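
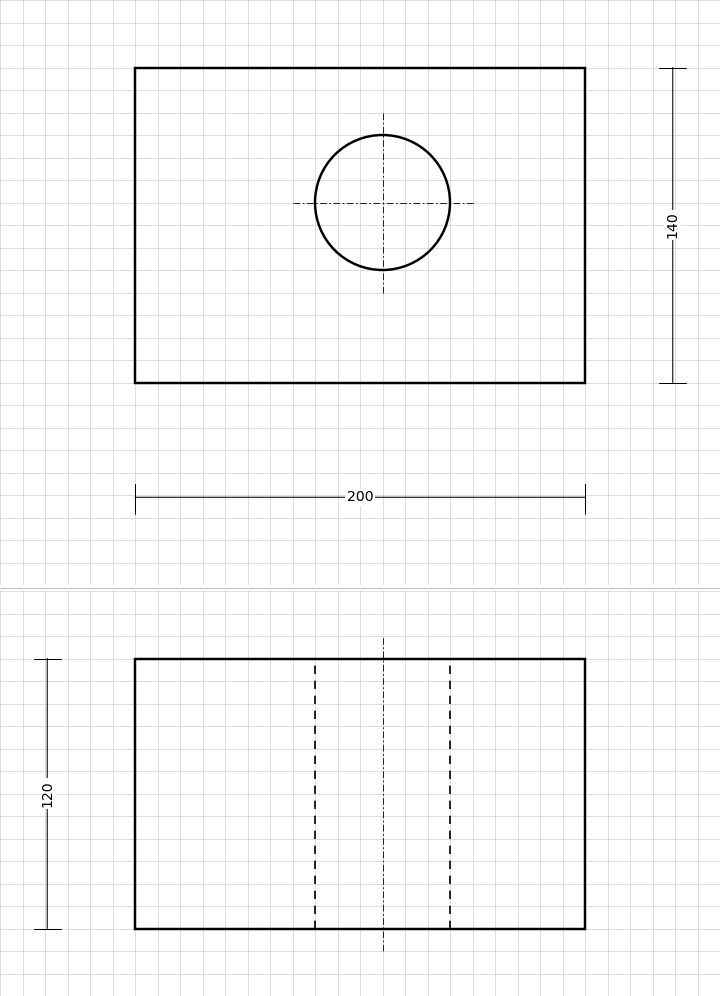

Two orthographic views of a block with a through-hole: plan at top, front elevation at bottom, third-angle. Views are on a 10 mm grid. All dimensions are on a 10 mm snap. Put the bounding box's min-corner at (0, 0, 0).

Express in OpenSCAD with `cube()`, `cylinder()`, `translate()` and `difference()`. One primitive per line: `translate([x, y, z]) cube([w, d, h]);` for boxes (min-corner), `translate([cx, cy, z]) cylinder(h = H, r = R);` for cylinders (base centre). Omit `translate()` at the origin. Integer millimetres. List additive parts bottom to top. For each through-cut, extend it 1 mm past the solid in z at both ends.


difference() {
  cube([200, 140, 120]);
  translate([110, 80, -1]) cylinder(h = 122, r = 30);
}


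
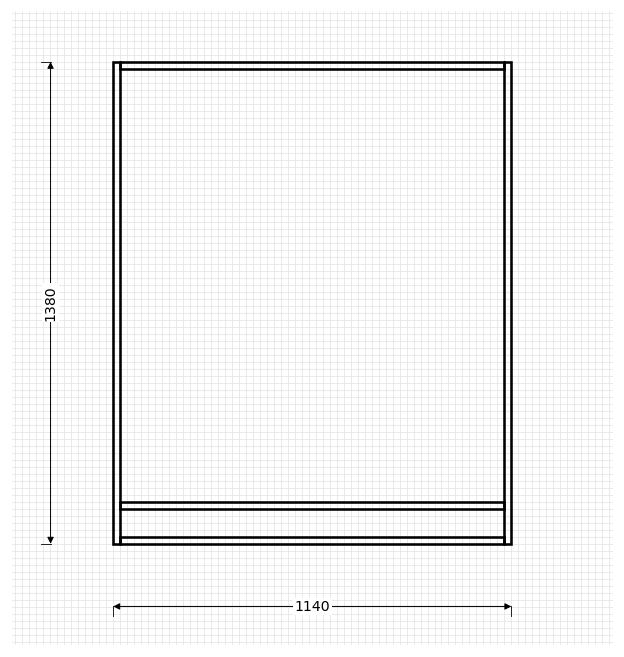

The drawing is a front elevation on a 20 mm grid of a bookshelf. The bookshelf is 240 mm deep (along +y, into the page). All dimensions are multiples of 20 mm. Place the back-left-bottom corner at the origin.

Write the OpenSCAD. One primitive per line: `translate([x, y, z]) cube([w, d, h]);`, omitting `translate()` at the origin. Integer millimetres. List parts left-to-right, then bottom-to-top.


cube([20, 240, 1380]);
translate([20, 0, 0]) cube([1100, 240, 20]);
translate([20, 0, 100]) cube([1100, 240, 20]);
translate([20, 0, 1360]) cube([1100, 240, 20]);
translate([1120, 0, 0]) cube([20, 240, 1380]);


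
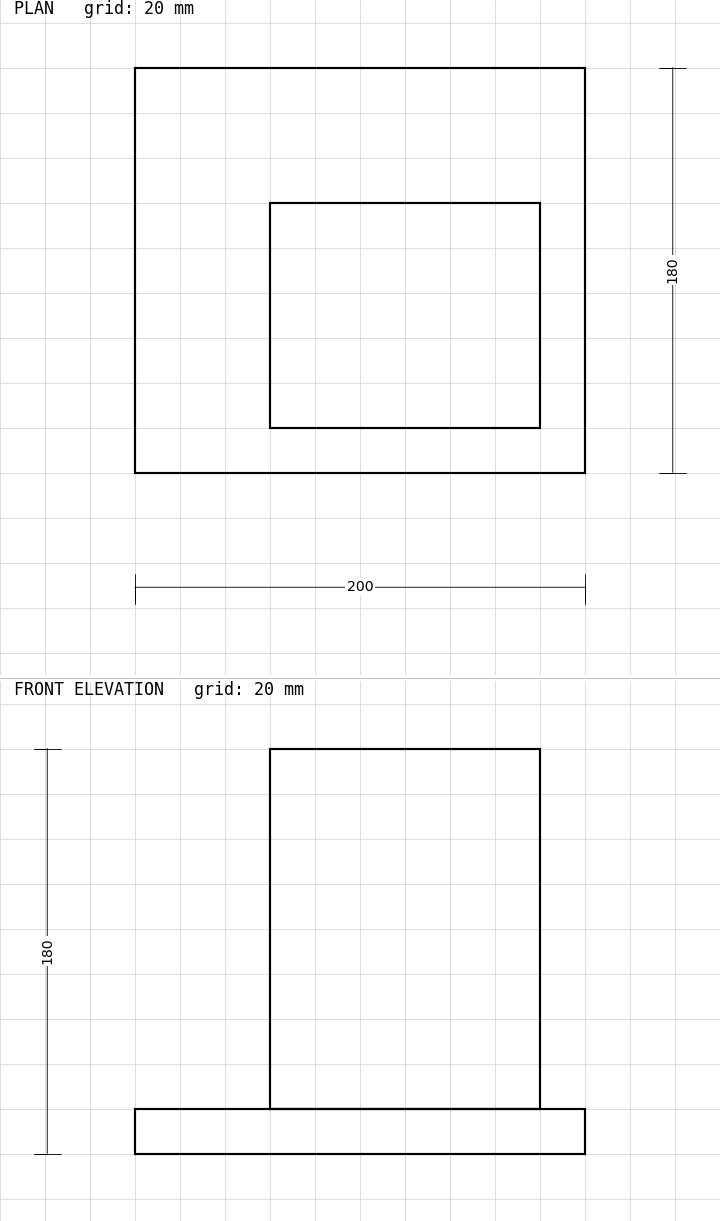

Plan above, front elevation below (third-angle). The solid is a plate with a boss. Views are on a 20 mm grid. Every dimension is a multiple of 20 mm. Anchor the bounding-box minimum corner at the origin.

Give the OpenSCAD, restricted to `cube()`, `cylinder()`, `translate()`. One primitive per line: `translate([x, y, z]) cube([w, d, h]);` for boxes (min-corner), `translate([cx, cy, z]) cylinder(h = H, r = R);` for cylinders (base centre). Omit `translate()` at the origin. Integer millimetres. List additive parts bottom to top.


cube([200, 180, 20]);
translate([60, 20, 20]) cube([120, 100, 160]);


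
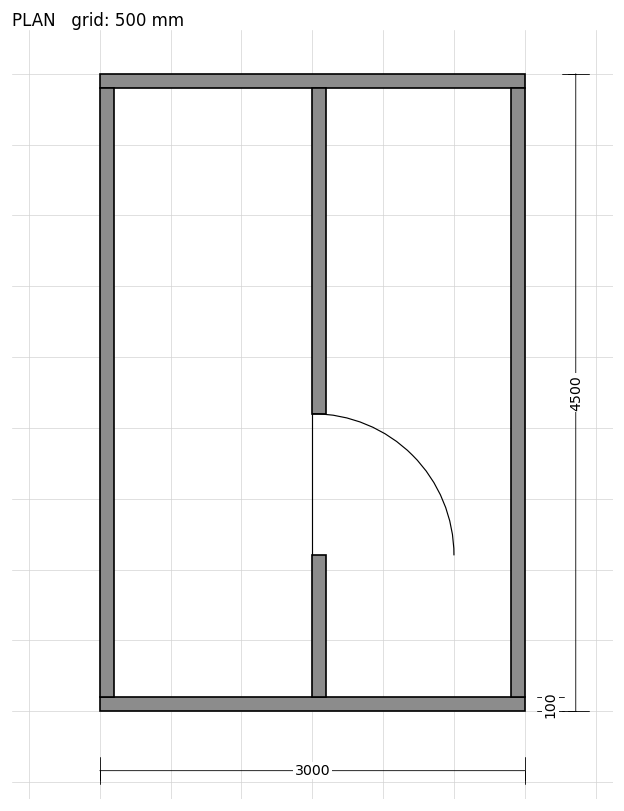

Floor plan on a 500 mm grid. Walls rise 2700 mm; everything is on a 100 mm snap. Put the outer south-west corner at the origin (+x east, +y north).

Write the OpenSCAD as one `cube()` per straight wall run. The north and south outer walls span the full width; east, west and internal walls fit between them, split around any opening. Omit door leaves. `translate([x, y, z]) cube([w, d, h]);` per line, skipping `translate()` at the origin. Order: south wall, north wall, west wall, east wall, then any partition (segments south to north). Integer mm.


cube([3000, 100, 2700]);
translate([0, 4400, 0]) cube([3000, 100, 2700]);
translate([0, 100, 0]) cube([100, 4300, 2700]);
translate([2900, 100, 0]) cube([100, 4300, 2700]);
translate([1500, 100, 0]) cube([100, 1000, 2700]);
translate([1500, 2100, 0]) cube([100, 2300, 2700]);


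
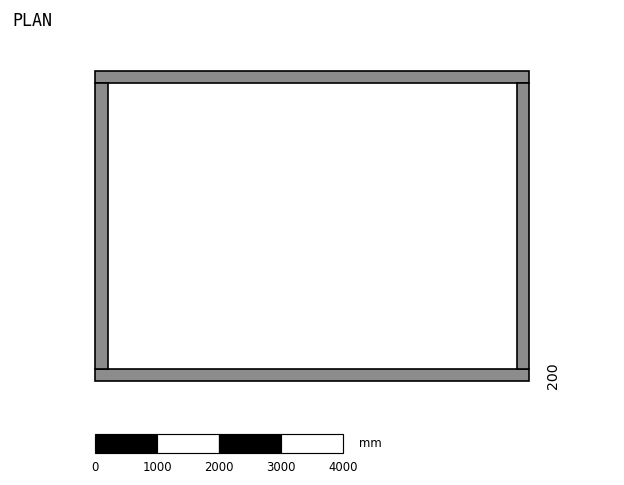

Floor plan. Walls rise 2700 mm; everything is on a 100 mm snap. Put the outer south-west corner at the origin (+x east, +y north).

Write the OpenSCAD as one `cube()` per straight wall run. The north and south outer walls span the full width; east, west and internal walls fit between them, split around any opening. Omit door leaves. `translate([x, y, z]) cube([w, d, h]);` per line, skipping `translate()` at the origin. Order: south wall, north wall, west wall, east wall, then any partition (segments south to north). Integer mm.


cube([7000, 200, 2700]);
translate([0, 4800, 0]) cube([7000, 200, 2700]);
translate([0, 200, 0]) cube([200, 4600, 2700]);
translate([6800, 200, 0]) cube([200, 4600, 2700]);


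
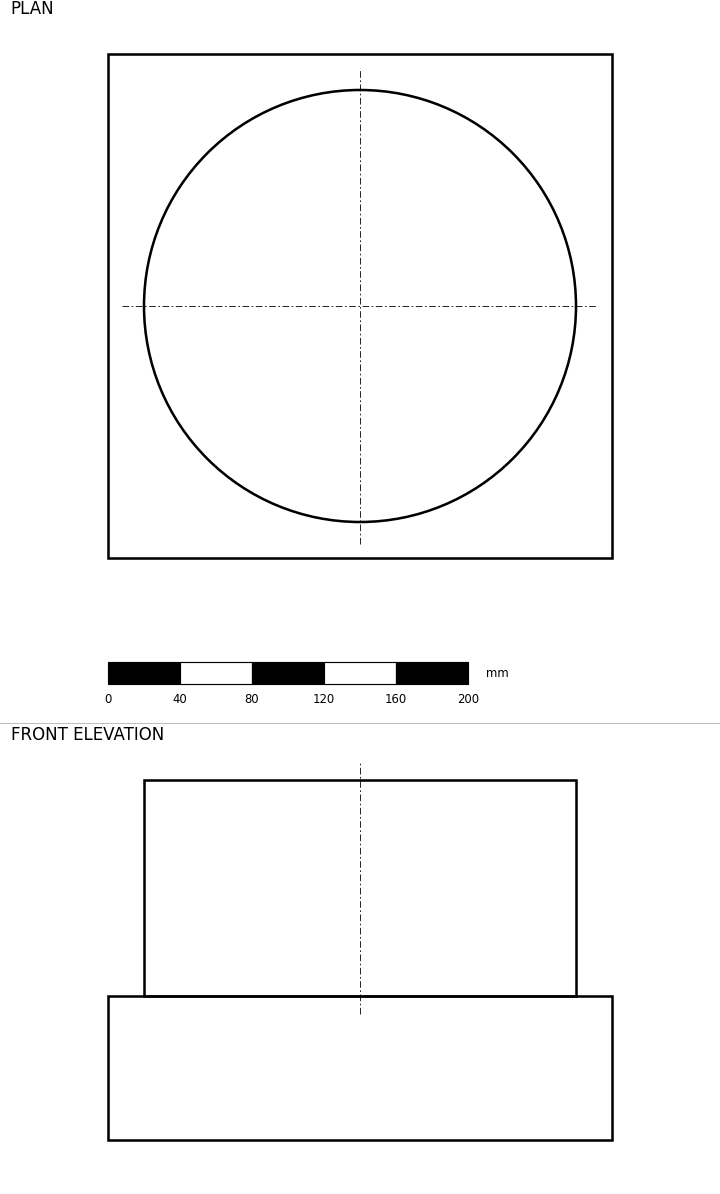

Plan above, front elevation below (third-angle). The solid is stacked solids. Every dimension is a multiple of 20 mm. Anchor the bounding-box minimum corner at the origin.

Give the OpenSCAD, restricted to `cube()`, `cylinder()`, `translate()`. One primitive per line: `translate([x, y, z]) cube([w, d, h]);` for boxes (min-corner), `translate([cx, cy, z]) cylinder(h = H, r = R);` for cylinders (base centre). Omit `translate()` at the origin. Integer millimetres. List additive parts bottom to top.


cube([280, 280, 80]);
translate([140, 140, 80]) cylinder(h = 120, r = 120);


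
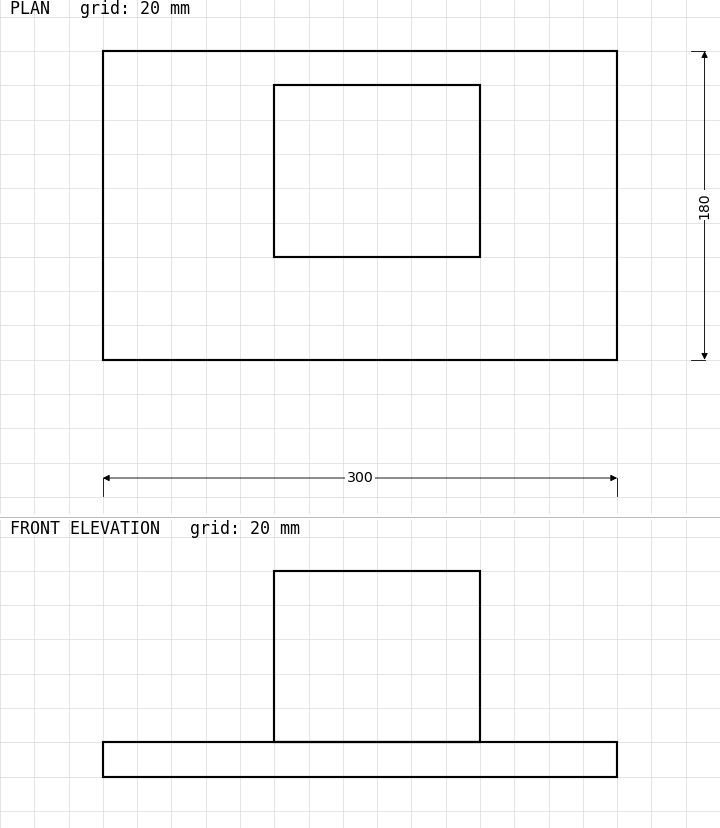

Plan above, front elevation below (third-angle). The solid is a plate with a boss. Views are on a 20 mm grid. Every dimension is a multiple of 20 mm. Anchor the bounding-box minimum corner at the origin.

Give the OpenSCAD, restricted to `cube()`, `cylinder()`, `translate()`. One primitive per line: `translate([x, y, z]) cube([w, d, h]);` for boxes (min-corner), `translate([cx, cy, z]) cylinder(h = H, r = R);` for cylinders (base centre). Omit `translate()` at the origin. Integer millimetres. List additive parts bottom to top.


cube([300, 180, 20]);
translate([100, 60, 20]) cube([120, 100, 100]);


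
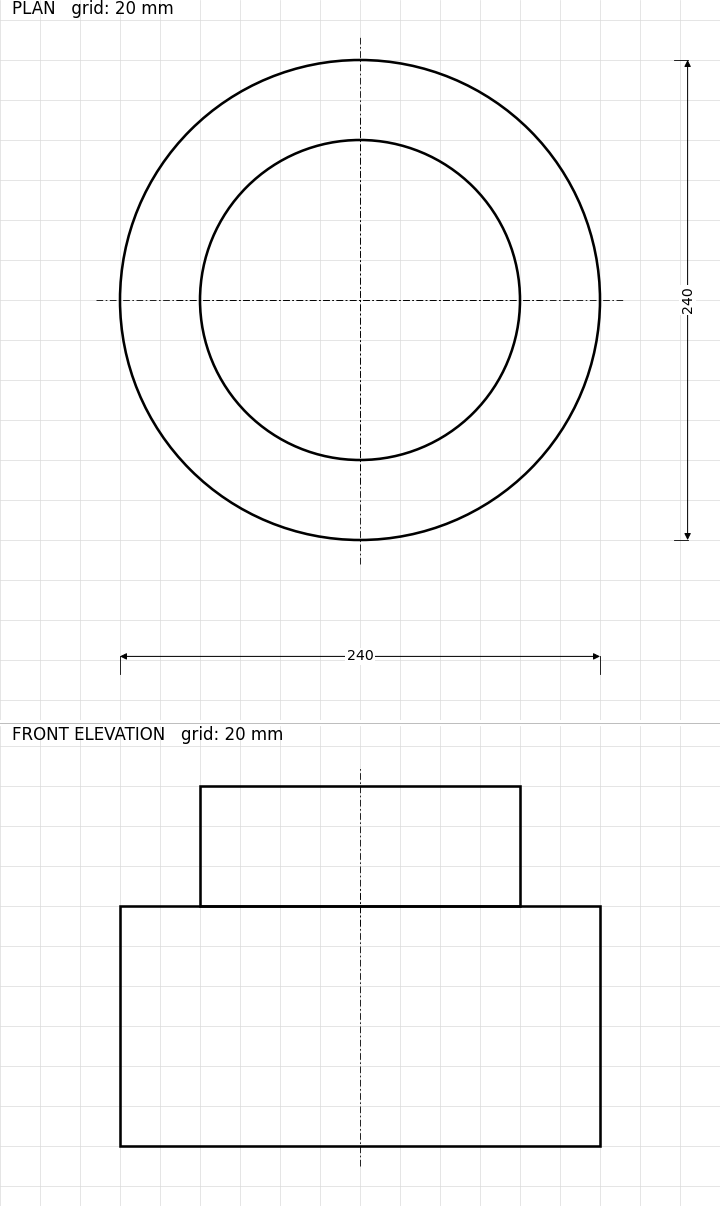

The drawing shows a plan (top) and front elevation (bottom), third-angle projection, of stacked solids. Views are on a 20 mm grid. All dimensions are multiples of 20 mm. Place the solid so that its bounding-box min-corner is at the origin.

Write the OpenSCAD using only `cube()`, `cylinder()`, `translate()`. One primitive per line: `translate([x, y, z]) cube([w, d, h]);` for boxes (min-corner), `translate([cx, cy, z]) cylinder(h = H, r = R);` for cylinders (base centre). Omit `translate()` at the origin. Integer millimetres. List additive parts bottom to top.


translate([120, 120, 0]) cylinder(h = 120, r = 120);
translate([120, 120, 120]) cylinder(h = 60, r = 80);


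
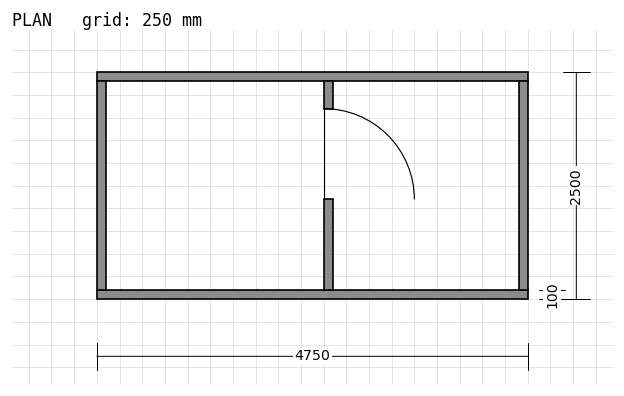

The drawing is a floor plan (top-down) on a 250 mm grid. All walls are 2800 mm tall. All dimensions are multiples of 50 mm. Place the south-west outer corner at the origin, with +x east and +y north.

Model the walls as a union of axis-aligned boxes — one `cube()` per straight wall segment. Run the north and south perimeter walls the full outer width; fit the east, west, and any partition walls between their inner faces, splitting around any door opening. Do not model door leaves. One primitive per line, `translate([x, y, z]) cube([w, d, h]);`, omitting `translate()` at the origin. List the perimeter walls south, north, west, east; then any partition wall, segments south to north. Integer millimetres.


cube([4750, 100, 2800]);
translate([0, 2400, 0]) cube([4750, 100, 2800]);
translate([0, 100, 0]) cube([100, 2300, 2800]);
translate([4650, 100, 0]) cube([100, 2300, 2800]);
translate([2500, 100, 0]) cube([100, 1000, 2800]);
translate([2500, 2100, 0]) cube([100, 300, 2800]);


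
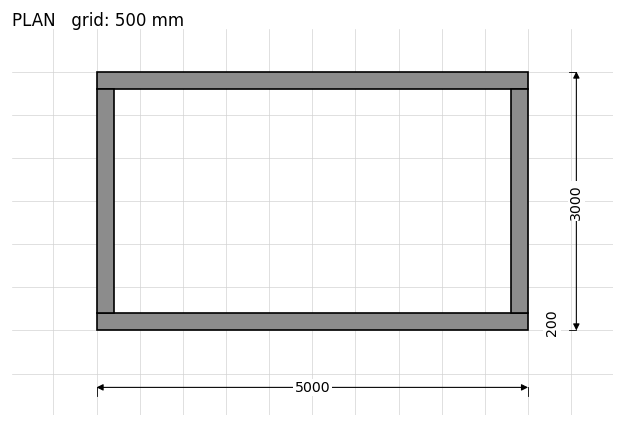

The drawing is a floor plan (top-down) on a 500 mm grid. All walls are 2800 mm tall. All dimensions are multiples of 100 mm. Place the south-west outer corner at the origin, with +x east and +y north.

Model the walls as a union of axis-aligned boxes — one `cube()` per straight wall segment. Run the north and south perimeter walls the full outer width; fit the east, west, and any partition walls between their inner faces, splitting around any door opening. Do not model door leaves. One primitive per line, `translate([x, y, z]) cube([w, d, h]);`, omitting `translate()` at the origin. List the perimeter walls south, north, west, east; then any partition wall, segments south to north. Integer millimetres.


cube([5000, 200, 2800]);
translate([0, 2800, 0]) cube([5000, 200, 2800]);
translate([0, 200, 0]) cube([200, 2600, 2800]);
translate([4800, 200, 0]) cube([200, 2600, 2800]);


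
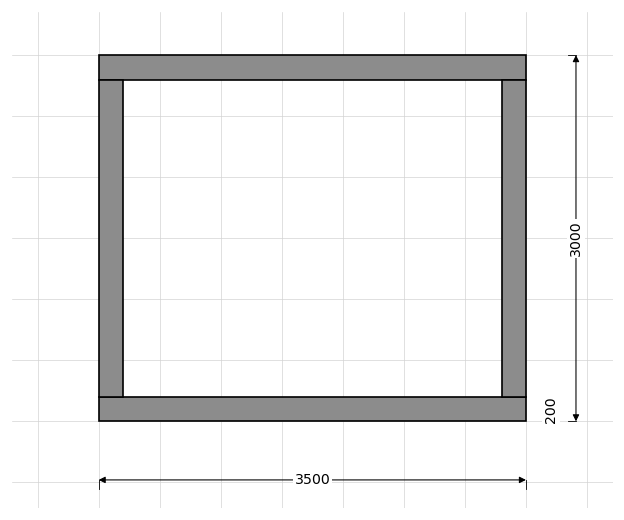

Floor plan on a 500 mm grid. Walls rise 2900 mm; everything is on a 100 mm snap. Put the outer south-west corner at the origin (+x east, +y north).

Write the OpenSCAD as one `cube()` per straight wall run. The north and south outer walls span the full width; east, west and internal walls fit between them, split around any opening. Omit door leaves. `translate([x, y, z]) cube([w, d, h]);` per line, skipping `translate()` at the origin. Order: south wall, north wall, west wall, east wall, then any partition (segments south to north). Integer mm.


cube([3500, 200, 2900]);
translate([0, 2800, 0]) cube([3500, 200, 2900]);
translate([0, 200, 0]) cube([200, 2600, 2900]);
translate([3300, 200, 0]) cube([200, 2600, 2900]);


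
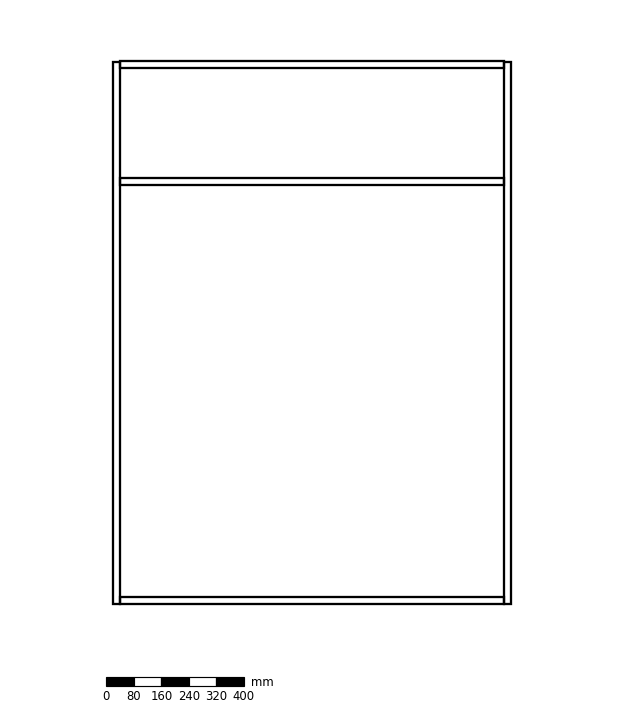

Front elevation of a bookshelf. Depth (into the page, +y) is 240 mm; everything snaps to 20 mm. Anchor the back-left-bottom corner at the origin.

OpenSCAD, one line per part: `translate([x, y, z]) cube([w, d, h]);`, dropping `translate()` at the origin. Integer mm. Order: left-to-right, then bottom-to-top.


cube([20, 240, 1580]);
translate([20, 0, 0]) cube([1120, 240, 20]);
translate([20, 0, 1220]) cube([1120, 240, 20]);
translate([20, 0, 1560]) cube([1120, 240, 20]);
translate([1140, 0, 0]) cube([20, 240, 1580]);


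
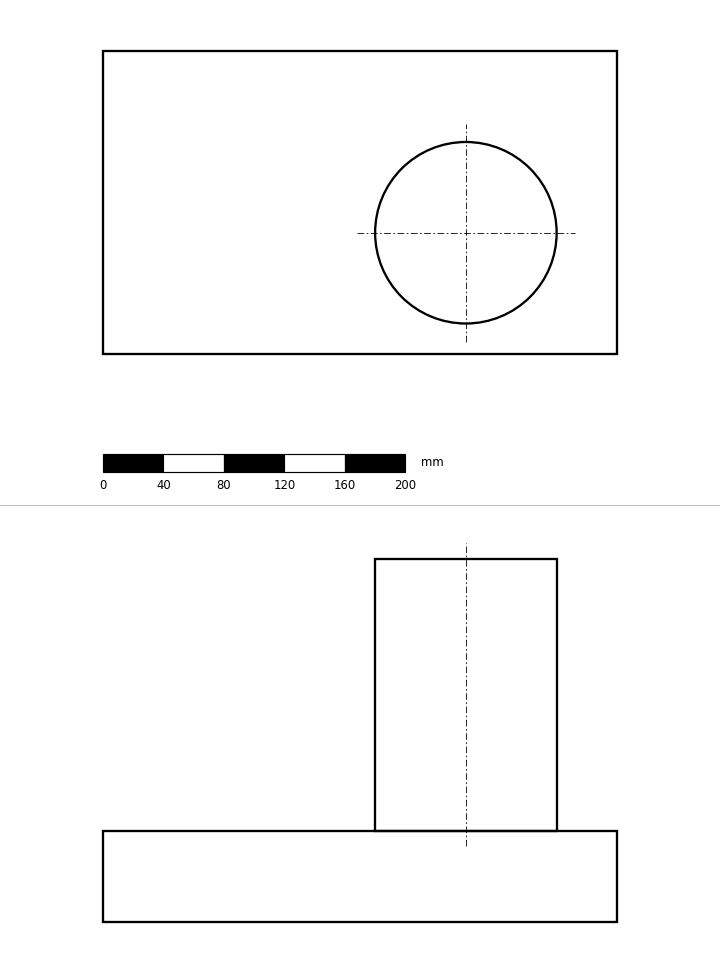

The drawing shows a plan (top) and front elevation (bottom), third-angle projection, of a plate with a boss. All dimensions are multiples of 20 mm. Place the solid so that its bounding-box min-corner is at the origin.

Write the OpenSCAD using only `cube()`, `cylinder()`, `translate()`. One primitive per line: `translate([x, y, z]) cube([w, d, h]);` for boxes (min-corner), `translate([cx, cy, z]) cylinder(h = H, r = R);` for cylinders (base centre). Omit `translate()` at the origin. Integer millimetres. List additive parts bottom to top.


cube([340, 200, 60]);
translate([240, 80, 60]) cylinder(h = 180, r = 60);


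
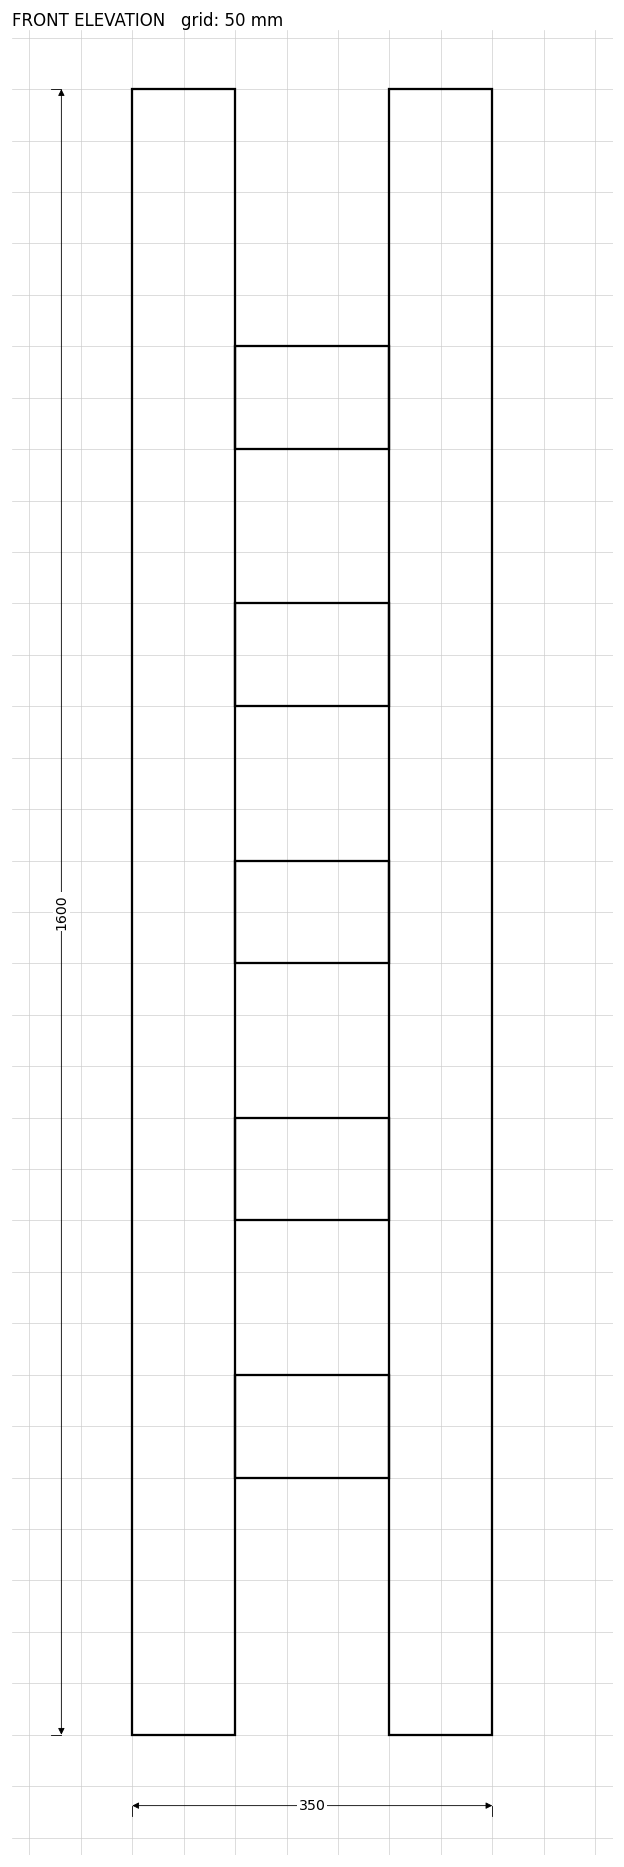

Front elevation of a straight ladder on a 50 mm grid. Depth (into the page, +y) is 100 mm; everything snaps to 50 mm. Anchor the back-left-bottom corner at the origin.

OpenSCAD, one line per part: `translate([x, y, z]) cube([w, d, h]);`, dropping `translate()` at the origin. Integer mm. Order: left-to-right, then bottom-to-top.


cube([100, 100, 1600]);
translate([100, 0, 250]) cube([150, 100, 100]);
translate([100, 0, 500]) cube([150, 100, 100]);
translate([100, 0, 750]) cube([150, 100, 100]);
translate([100, 0, 1000]) cube([150, 100, 100]);
translate([100, 0, 1250]) cube([150, 100, 100]);
translate([250, 0, 0]) cube([100, 100, 1600]);


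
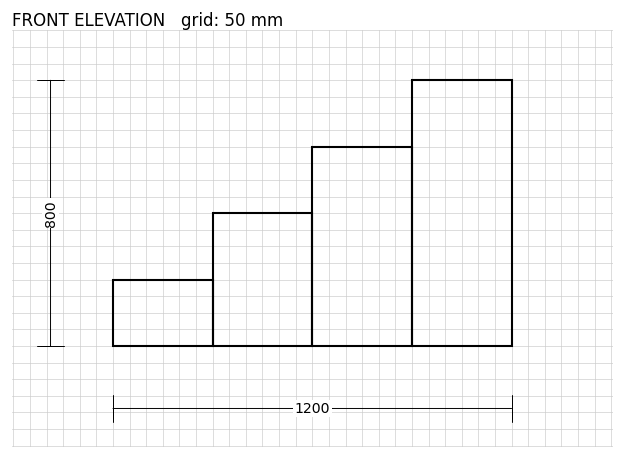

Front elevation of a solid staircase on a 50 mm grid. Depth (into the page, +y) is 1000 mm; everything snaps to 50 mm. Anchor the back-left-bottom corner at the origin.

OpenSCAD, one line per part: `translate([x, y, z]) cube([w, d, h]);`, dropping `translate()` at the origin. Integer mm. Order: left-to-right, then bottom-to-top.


cube([300, 1000, 200]);
translate([300, 0, 0]) cube([300, 1000, 400]);
translate([600, 0, 0]) cube([300, 1000, 600]);
translate([900, 0, 0]) cube([300, 1000, 800]);


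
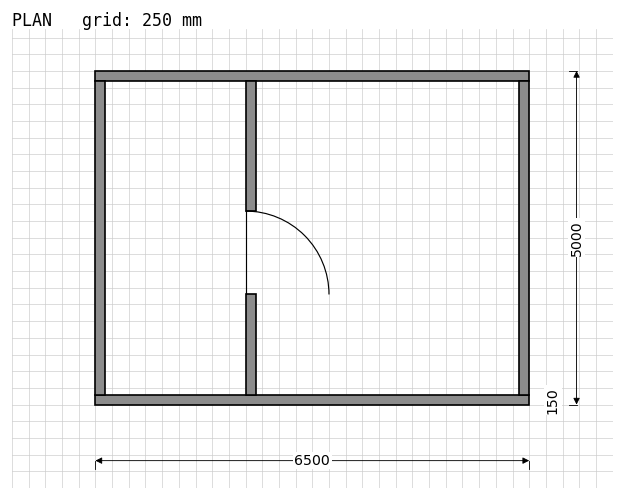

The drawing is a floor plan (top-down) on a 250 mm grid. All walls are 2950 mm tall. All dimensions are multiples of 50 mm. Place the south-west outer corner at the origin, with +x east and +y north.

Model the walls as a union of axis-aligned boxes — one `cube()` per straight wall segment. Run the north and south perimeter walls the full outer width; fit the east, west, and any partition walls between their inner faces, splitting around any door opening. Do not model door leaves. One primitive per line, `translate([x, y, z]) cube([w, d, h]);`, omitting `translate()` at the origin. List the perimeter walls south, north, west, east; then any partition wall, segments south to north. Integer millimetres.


cube([6500, 150, 2950]);
translate([0, 4850, 0]) cube([6500, 150, 2950]);
translate([0, 150, 0]) cube([150, 4700, 2950]);
translate([6350, 150, 0]) cube([150, 4700, 2950]);
translate([2250, 150, 0]) cube([150, 1500, 2950]);
translate([2250, 2900, 0]) cube([150, 1950, 2950]);


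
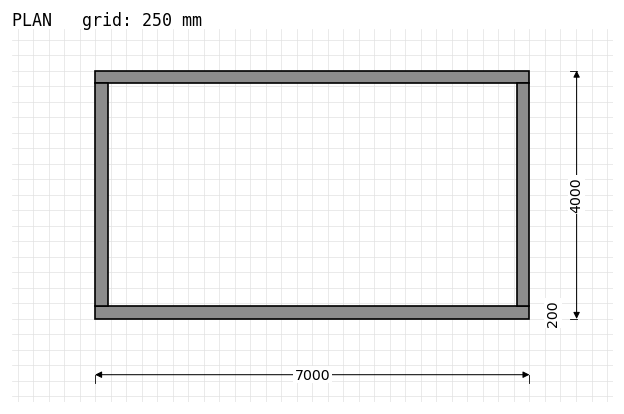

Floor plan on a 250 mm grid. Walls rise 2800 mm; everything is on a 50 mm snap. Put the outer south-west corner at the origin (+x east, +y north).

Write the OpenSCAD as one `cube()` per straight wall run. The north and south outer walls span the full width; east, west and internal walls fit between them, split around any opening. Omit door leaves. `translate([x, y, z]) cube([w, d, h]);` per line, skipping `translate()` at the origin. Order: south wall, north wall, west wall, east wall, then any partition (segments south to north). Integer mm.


cube([7000, 200, 2800]);
translate([0, 3800, 0]) cube([7000, 200, 2800]);
translate([0, 200, 0]) cube([200, 3600, 2800]);
translate([6800, 200, 0]) cube([200, 3600, 2800]);


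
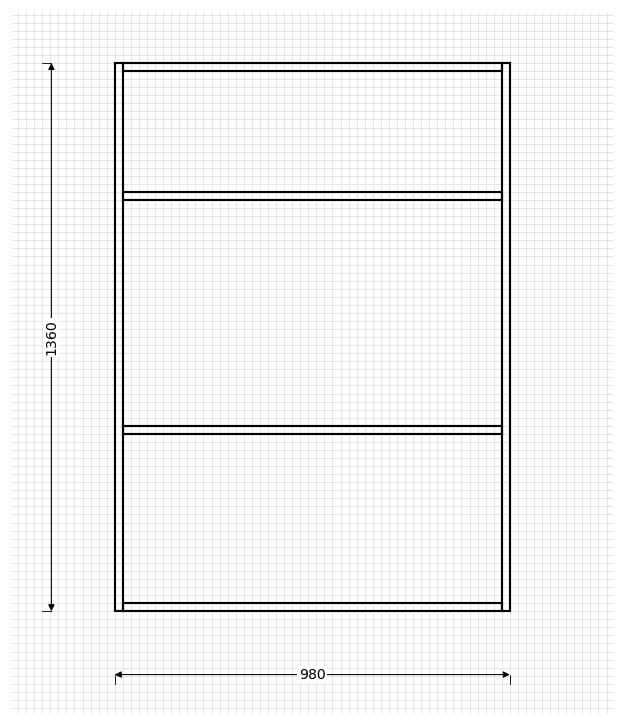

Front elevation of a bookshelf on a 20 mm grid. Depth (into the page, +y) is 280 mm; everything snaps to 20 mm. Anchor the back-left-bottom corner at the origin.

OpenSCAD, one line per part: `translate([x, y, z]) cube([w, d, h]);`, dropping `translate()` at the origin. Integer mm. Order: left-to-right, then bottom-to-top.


cube([20, 280, 1360]);
translate([20, 0, 0]) cube([940, 280, 20]);
translate([20, 0, 440]) cube([940, 280, 20]);
translate([20, 0, 1020]) cube([940, 280, 20]);
translate([20, 0, 1340]) cube([940, 280, 20]);
translate([960, 0, 0]) cube([20, 280, 1360]);


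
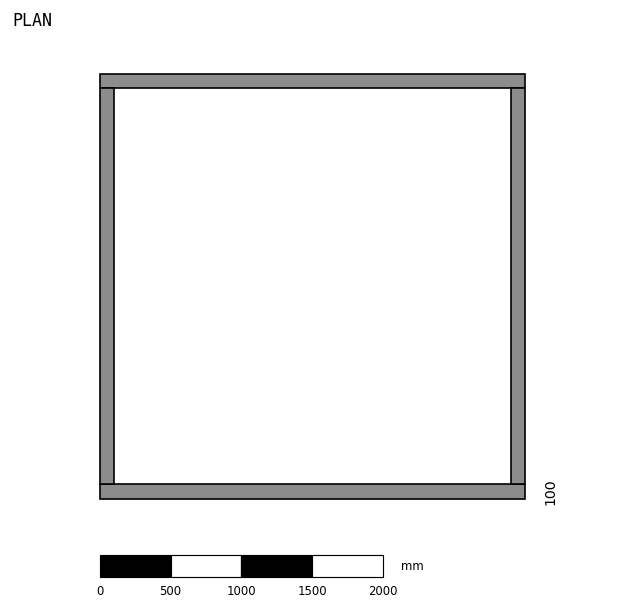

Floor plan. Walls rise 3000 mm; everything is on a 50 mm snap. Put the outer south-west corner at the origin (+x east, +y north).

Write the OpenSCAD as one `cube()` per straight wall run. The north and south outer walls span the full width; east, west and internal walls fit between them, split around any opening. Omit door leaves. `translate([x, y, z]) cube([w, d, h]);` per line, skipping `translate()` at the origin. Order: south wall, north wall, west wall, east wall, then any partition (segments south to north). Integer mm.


cube([3000, 100, 3000]);
translate([0, 2900, 0]) cube([3000, 100, 3000]);
translate([0, 100, 0]) cube([100, 2800, 3000]);
translate([2900, 100, 0]) cube([100, 2800, 3000]);


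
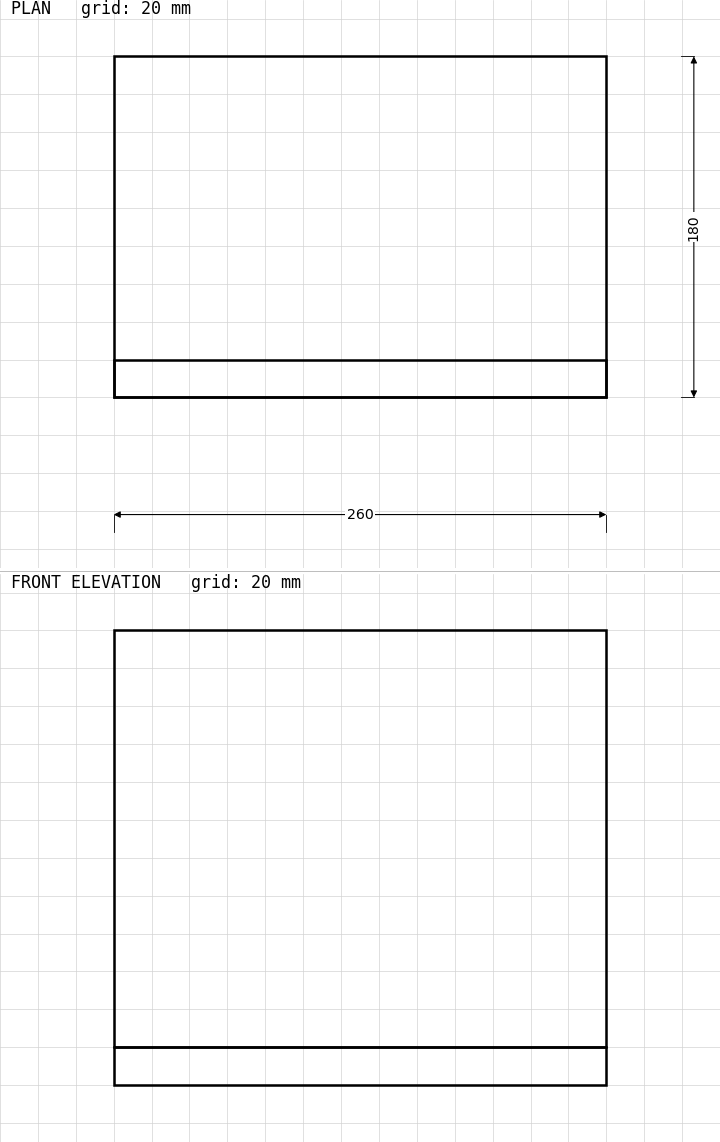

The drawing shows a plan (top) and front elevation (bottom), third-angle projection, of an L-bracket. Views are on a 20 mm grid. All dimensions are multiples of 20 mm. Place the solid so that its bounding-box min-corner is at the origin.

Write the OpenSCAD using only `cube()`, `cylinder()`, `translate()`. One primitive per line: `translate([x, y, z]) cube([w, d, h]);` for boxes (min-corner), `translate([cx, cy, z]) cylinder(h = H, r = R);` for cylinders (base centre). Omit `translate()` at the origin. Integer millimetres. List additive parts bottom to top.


cube([260, 180, 20]);
translate([0, 0, 20]) cube([260, 20, 220]);


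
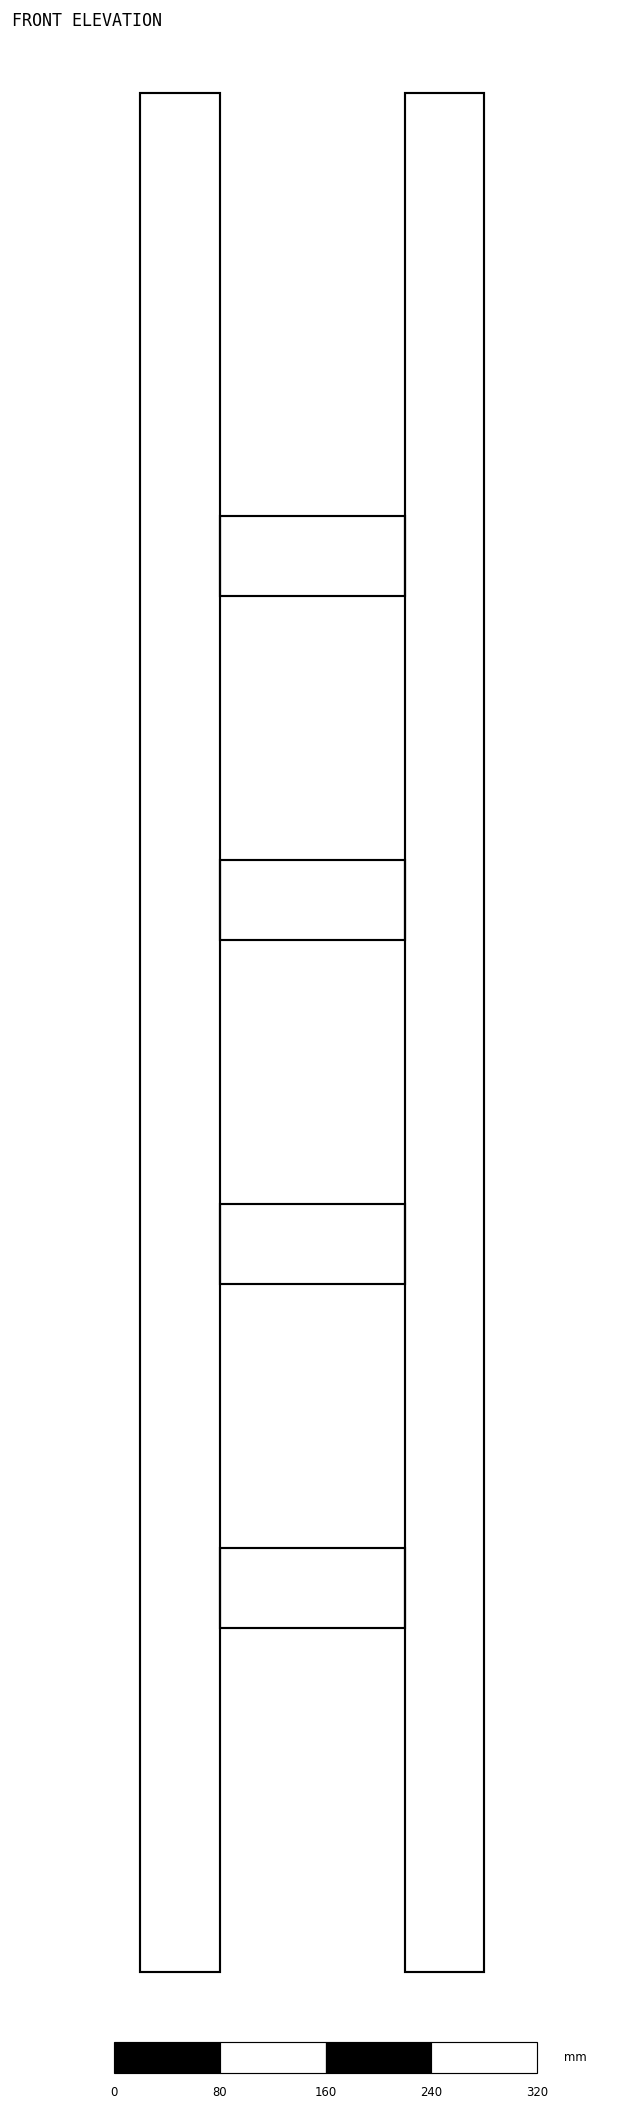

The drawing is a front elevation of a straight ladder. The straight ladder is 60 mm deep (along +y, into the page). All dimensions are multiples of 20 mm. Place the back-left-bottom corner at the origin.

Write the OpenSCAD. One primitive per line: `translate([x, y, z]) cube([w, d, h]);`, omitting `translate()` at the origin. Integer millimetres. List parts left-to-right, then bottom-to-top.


cube([60, 60, 1420]);
translate([60, 0, 260]) cube([140, 60, 60]);
translate([60, 0, 520]) cube([140, 60, 60]);
translate([60, 0, 780]) cube([140, 60, 60]);
translate([60, 0, 1040]) cube([140, 60, 60]);
translate([200, 0, 0]) cube([60, 60, 1420]);


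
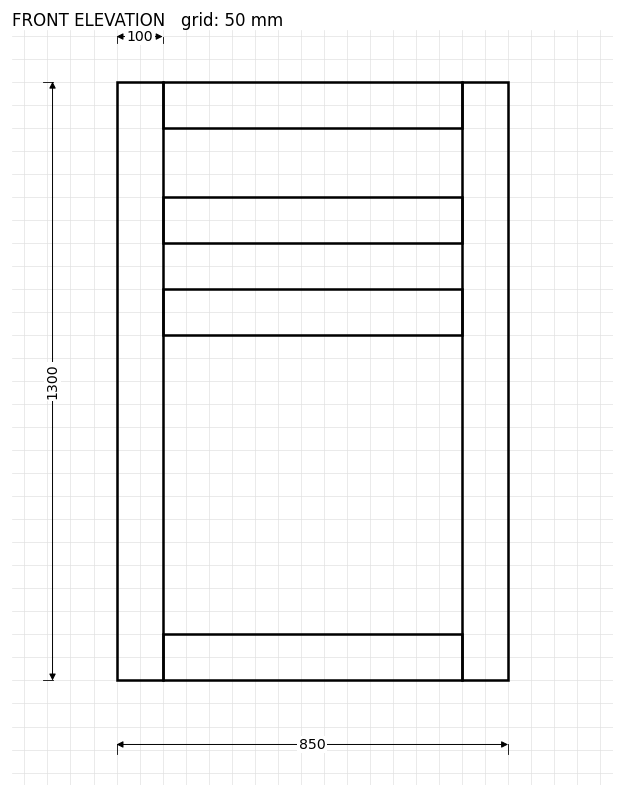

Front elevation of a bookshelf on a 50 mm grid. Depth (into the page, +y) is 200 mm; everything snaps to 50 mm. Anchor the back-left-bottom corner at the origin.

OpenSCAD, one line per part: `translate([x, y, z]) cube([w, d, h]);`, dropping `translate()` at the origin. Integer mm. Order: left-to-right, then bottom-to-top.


cube([100, 200, 1300]);
translate([100, 0, 0]) cube([650, 200, 100]);
translate([100, 0, 750]) cube([650, 200, 100]);
translate([100, 0, 950]) cube([650, 200, 100]);
translate([100, 0, 1200]) cube([650, 200, 100]);
translate([750, 0, 0]) cube([100, 200, 1300]);


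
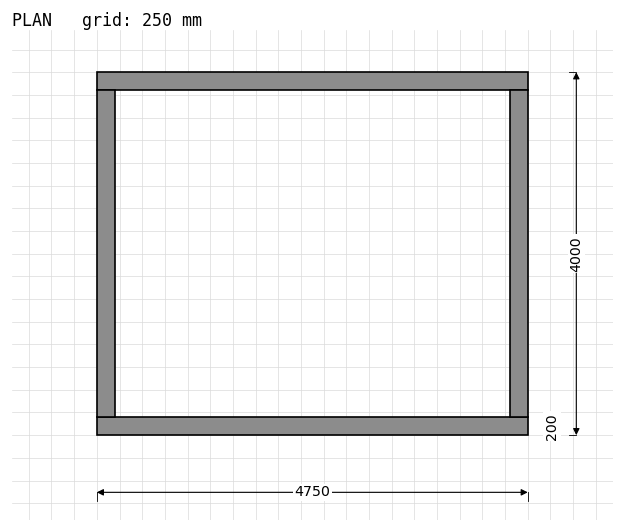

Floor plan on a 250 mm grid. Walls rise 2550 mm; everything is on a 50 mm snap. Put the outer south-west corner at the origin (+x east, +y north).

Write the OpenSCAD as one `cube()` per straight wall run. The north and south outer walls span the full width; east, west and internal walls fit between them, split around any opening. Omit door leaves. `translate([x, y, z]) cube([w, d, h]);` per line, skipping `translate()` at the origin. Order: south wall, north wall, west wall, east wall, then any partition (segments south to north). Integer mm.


cube([4750, 200, 2550]);
translate([0, 3800, 0]) cube([4750, 200, 2550]);
translate([0, 200, 0]) cube([200, 3600, 2550]);
translate([4550, 200, 0]) cube([200, 3600, 2550]);


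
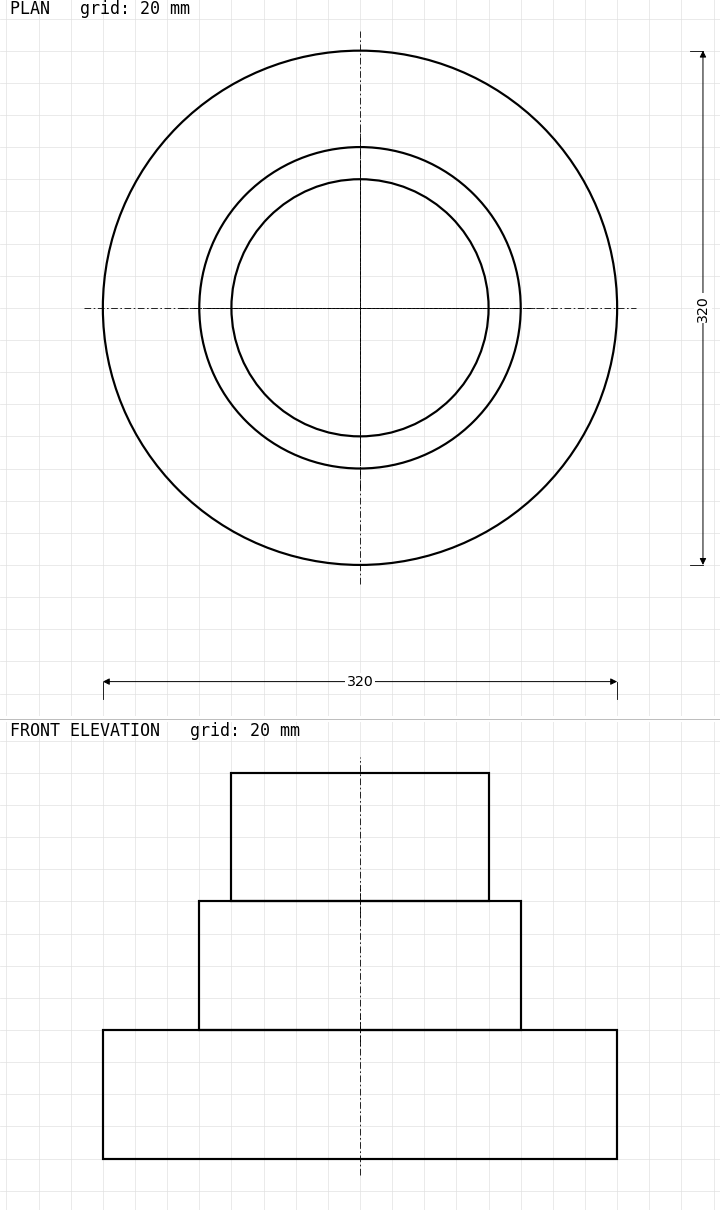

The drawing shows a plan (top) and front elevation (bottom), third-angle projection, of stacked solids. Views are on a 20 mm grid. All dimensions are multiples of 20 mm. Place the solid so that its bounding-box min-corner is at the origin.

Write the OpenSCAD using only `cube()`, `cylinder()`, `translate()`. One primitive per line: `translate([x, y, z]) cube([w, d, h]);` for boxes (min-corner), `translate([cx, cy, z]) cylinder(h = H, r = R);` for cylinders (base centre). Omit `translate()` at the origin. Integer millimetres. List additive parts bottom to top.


translate([160, 160, 0]) cylinder(h = 80, r = 160);
translate([160, 160, 80]) cylinder(h = 80, r = 100);
translate([160, 160, 160]) cylinder(h = 80, r = 80);


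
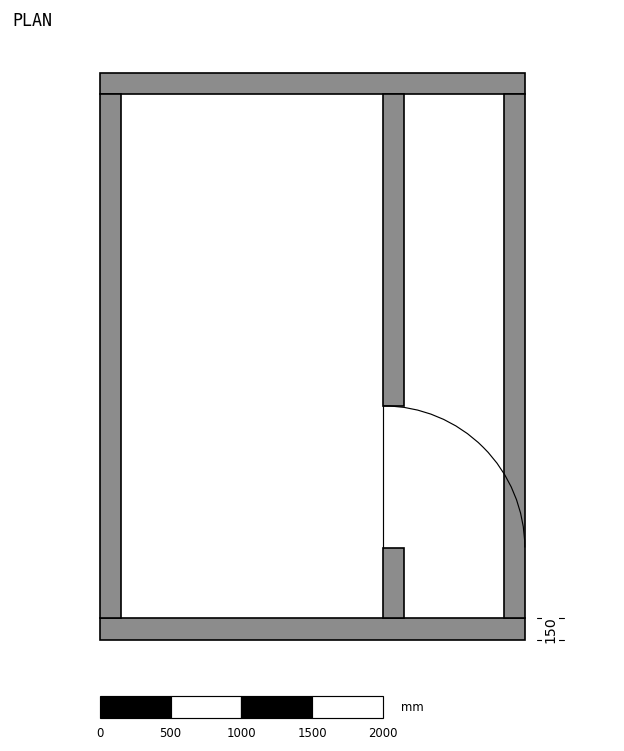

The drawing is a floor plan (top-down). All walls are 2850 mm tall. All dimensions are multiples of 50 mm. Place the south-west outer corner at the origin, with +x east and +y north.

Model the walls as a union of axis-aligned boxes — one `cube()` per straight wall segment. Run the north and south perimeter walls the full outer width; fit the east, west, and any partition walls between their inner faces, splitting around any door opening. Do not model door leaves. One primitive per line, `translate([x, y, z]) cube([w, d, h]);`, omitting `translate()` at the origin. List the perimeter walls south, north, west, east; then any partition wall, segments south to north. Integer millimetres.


cube([3000, 150, 2850]);
translate([0, 3850, 0]) cube([3000, 150, 2850]);
translate([0, 150, 0]) cube([150, 3700, 2850]);
translate([2850, 150, 0]) cube([150, 3700, 2850]);
translate([2000, 150, 0]) cube([150, 500, 2850]);
translate([2000, 1650, 0]) cube([150, 2200, 2850]);


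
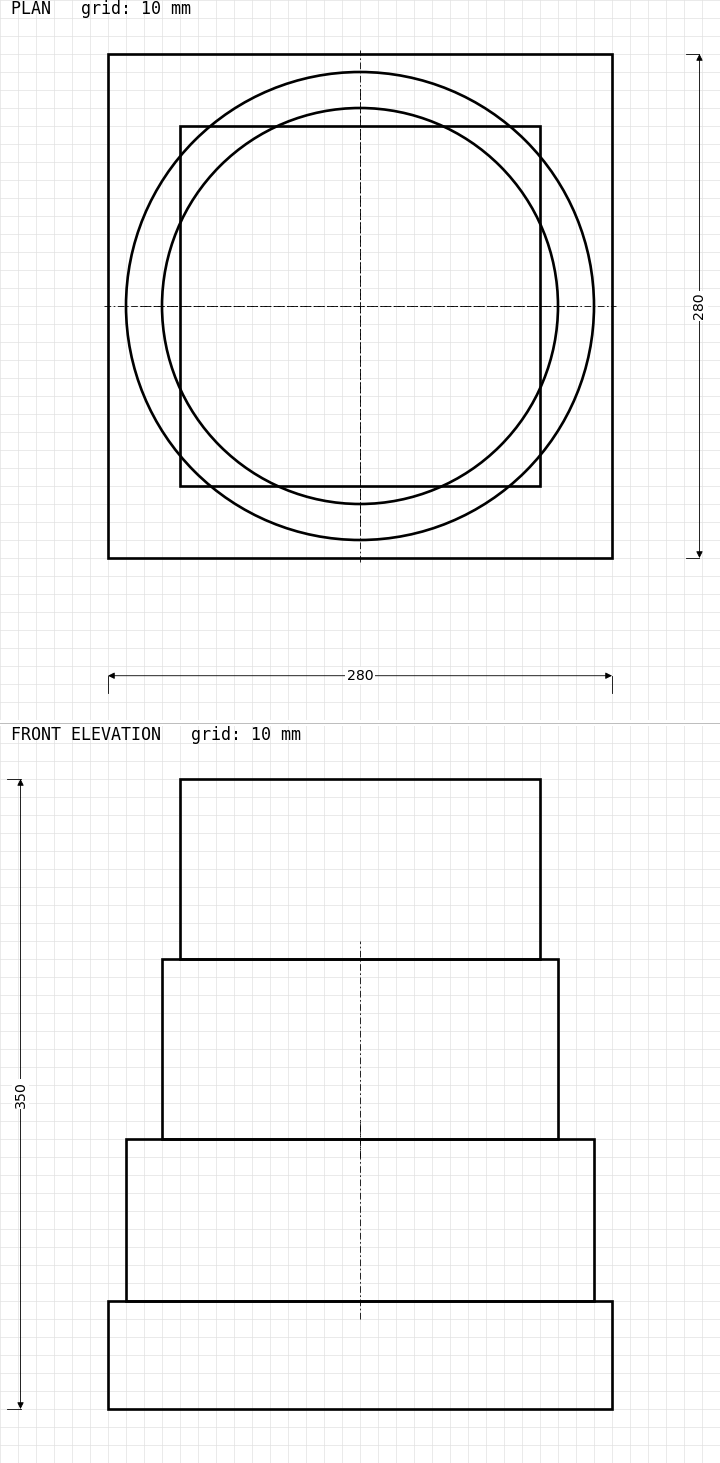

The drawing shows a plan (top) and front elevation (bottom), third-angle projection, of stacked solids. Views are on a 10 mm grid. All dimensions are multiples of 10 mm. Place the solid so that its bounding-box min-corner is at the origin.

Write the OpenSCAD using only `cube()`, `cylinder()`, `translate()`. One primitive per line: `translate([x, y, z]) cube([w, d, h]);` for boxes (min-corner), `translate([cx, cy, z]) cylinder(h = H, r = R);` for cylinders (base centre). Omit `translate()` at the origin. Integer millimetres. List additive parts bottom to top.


cube([280, 280, 60]);
translate([140, 140, 60]) cylinder(h = 90, r = 130);
translate([140, 140, 150]) cylinder(h = 100, r = 110);
translate([40, 40, 250]) cube([200, 200, 100]);


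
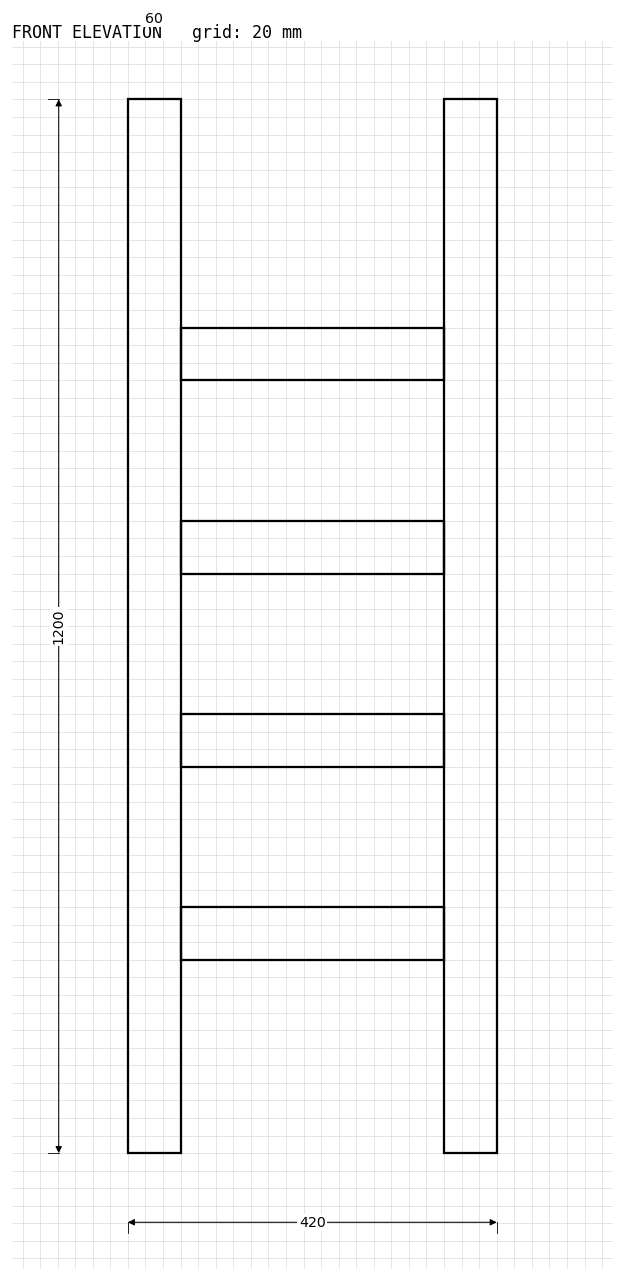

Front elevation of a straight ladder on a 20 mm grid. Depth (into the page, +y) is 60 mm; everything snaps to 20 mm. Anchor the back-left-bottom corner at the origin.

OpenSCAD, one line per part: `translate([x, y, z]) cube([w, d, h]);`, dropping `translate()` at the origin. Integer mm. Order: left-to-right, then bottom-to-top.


cube([60, 60, 1200]);
translate([60, 0, 220]) cube([300, 60, 60]);
translate([60, 0, 440]) cube([300, 60, 60]);
translate([60, 0, 660]) cube([300, 60, 60]);
translate([60, 0, 880]) cube([300, 60, 60]);
translate([360, 0, 0]) cube([60, 60, 1200]);


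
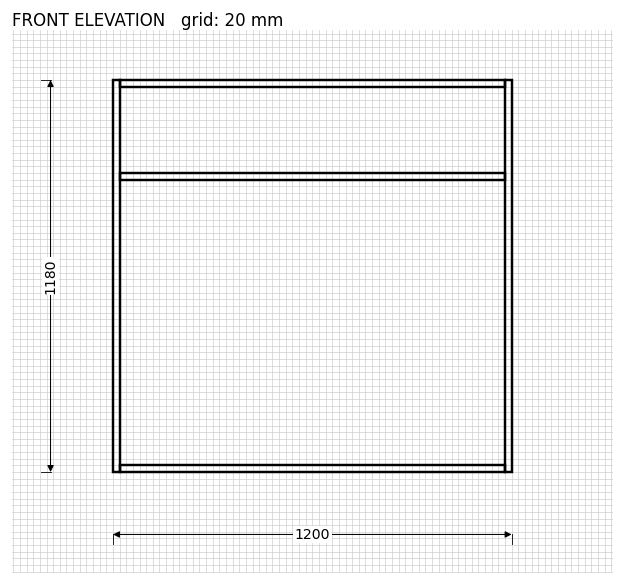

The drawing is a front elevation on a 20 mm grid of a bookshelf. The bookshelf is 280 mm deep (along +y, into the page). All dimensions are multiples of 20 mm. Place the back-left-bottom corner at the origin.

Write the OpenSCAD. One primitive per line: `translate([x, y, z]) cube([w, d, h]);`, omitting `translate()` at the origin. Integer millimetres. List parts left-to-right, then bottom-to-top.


cube([20, 280, 1180]);
translate([20, 0, 0]) cube([1160, 280, 20]);
translate([20, 0, 880]) cube([1160, 280, 20]);
translate([20, 0, 1160]) cube([1160, 280, 20]);
translate([1180, 0, 0]) cube([20, 280, 1180]);


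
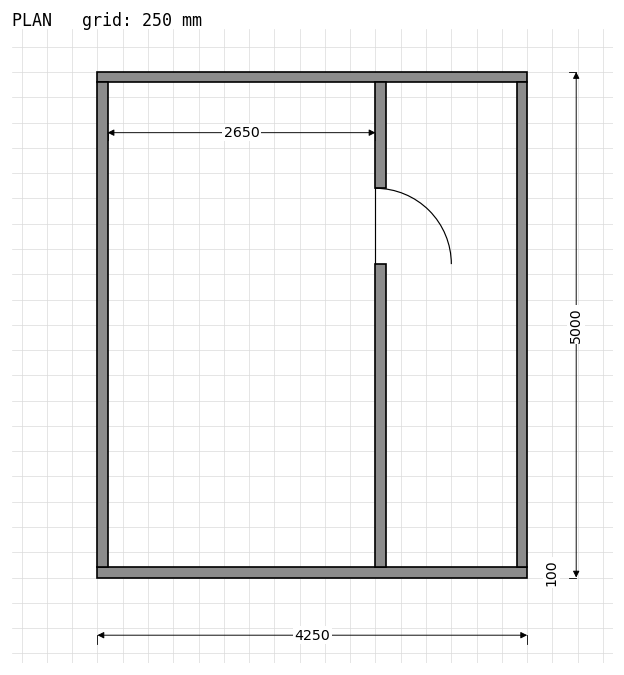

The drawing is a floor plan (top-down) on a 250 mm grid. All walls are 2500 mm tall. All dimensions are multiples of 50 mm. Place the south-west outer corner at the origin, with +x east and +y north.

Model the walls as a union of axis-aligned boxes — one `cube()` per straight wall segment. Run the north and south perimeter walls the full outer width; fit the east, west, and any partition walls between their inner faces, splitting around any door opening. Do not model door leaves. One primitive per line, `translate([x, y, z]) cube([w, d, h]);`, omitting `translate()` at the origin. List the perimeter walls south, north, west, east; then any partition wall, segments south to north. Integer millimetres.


cube([4250, 100, 2500]);
translate([0, 4900, 0]) cube([4250, 100, 2500]);
translate([0, 100, 0]) cube([100, 4800, 2500]);
translate([4150, 100, 0]) cube([100, 4800, 2500]);
translate([2750, 100, 0]) cube([100, 3000, 2500]);
translate([2750, 3850, 0]) cube([100, 1050, 2500]);


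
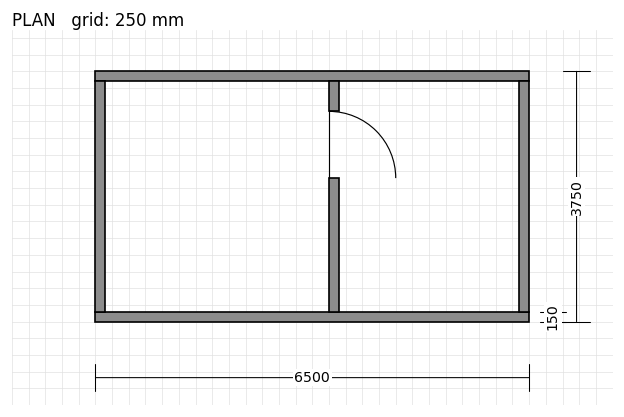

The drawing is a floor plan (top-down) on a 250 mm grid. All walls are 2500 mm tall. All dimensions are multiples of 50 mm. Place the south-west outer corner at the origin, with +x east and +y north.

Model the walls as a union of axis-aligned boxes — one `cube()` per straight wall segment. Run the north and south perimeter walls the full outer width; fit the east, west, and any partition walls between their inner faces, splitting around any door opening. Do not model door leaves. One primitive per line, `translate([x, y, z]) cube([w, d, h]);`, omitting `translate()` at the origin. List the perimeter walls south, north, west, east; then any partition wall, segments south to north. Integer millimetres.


cube([6500, 150, 2500]);
translate([0, 3600, 0]) cube([6500, 150, 2500]);
translate([0, 150, 0]) cube([150, 3450, 2500]);
translate([6350, 150, 0]) cube([150, 3450, 2500]);
translate([3500, 150, 0]) cube([150, 2000, 2500]);
translate([3500, 3150, 0]) cube([150, 450, 2500]);


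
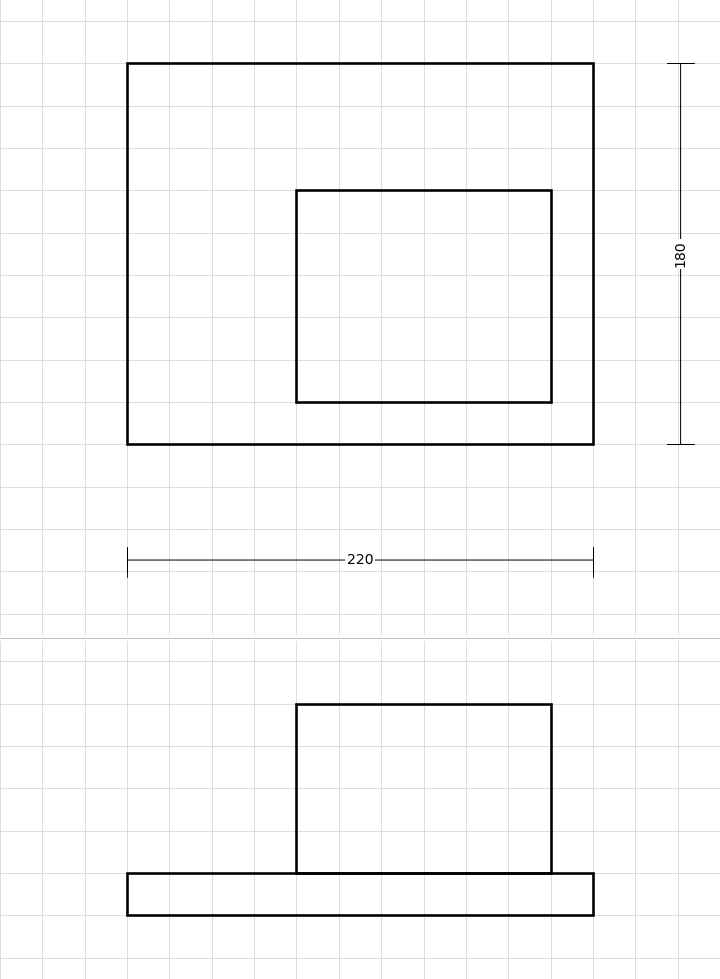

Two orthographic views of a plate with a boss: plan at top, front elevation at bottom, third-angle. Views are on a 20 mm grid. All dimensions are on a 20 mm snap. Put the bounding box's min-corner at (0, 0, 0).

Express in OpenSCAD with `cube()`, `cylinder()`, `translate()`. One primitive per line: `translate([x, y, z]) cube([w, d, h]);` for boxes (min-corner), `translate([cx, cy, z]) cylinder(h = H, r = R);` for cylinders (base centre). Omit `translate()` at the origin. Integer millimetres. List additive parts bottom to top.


cube([220, 180, 20]);
translate([80, 20, 20]) cube([120, 100, 80]);


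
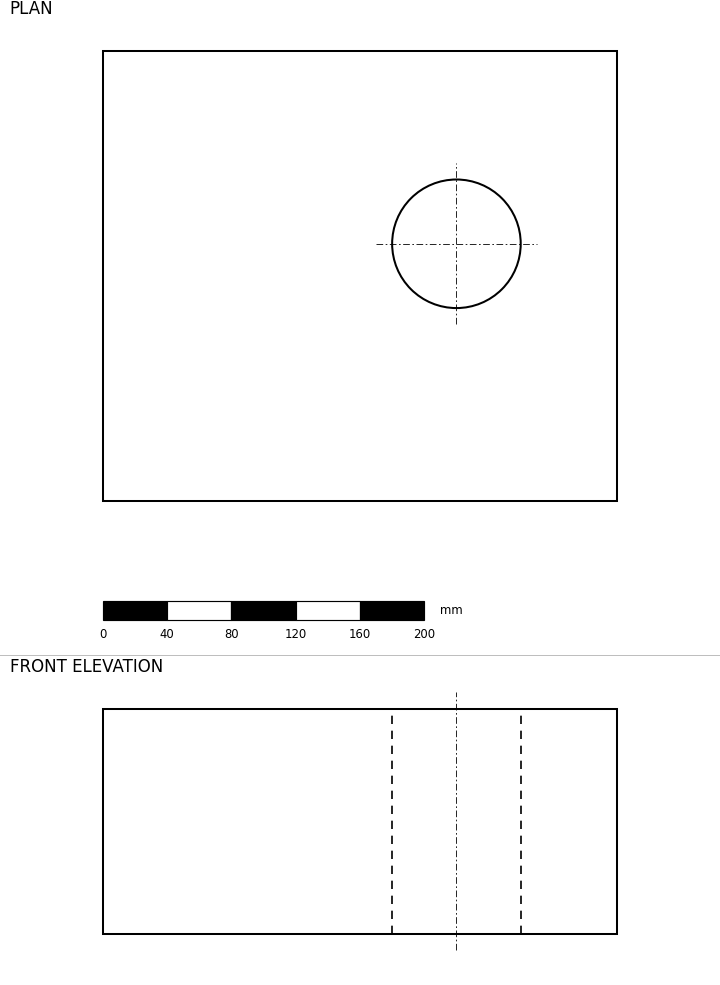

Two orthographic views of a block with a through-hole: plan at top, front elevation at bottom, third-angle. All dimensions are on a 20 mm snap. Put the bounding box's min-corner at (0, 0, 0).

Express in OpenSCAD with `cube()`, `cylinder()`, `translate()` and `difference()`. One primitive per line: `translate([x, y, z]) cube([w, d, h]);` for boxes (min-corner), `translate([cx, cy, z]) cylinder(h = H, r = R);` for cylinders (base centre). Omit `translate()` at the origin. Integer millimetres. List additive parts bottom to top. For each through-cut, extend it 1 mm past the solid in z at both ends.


difference() {
  cube([320, 280, 140]);
  translate([220, 160, -1]) cylinder(h = 142, r = 40);
}


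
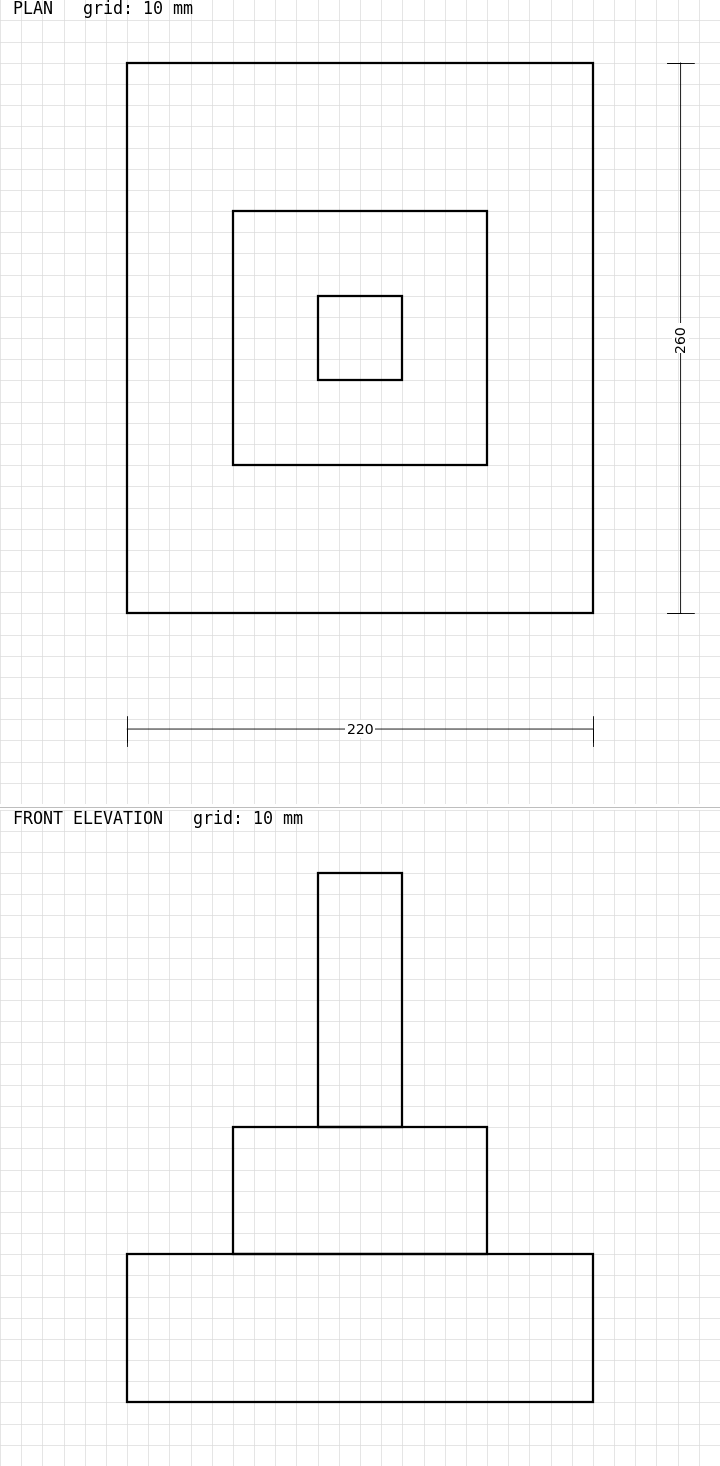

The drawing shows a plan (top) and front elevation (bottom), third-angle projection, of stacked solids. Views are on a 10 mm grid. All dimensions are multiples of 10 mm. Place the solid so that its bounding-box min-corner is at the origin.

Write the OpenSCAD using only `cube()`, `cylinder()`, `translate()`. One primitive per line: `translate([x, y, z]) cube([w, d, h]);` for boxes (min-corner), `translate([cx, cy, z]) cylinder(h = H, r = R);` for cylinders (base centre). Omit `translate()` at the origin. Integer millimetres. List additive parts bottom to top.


cube([220, 260, 70]);
translate([50, 70, 70]) cube([120, 120, 60]);
translate([90, 110, 130]) cube([40, 40, 120]);


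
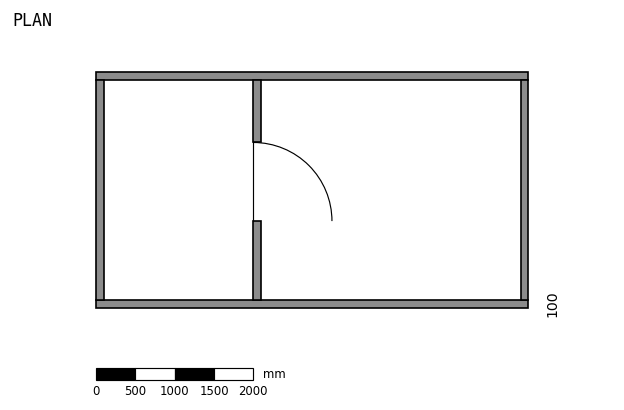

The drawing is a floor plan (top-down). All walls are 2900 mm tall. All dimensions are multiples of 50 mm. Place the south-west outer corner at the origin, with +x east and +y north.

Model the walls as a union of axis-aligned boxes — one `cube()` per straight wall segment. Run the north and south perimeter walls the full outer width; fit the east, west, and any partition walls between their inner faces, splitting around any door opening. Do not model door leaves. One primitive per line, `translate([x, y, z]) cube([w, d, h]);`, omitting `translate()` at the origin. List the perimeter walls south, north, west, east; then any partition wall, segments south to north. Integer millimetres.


cube([5500, 100, 2900]);
translate([0, 2900, 0]) cube([5500, 100, 2900]);
translate([0, 100, 0]) cube([100, 2800, 2900]);
translate([5400, 100, 0]) cube([100, 2800, 2900]);
translate([2000, 100, 0]) cube([100, 1000, 2900]);
translate([2000, 2100, 0]) cube([100, 800, 2900]);


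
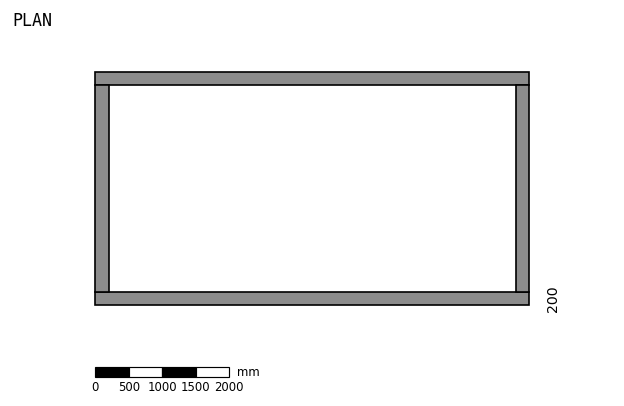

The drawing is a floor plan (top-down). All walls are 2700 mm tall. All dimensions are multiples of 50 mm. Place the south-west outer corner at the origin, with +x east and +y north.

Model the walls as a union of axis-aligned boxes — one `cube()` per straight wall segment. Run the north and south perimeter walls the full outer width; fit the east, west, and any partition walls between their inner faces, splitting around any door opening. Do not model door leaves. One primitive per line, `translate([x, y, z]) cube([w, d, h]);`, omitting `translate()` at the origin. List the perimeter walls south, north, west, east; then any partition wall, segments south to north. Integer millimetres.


cube([6500, 200, 2700]);
translate([0, 3300, 0]) cube([6500, 200, 2700]);
translate([0, 200, 0]) cube([200, 3100, 2700]);
translate([6300, 200, 0]) cube([200, 3100, 2700]);


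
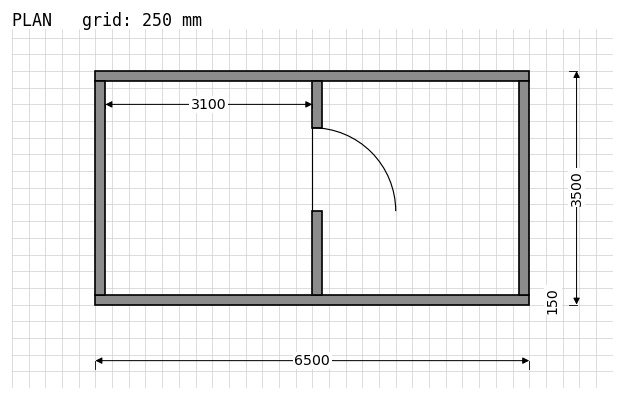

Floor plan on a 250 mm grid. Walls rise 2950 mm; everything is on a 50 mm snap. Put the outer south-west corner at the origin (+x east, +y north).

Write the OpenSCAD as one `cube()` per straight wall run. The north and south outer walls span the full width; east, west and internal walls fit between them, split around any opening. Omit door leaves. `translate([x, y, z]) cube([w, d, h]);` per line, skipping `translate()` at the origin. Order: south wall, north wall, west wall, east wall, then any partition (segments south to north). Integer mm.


cube([6500, 150, 2950]);
translate([0, 3350, 0]) cube([6500, 150, 2950]);
translate([0, 150, 0]) cube([150, 3200, 2950]);
translate([6350, 150, 0]) cube([150, 3200, 2950]);
translate([3250, 150, 0]) cube([150, 1250, 2950]);
translate([3250, 2650, 0]) cube([150, 700, 2950]);


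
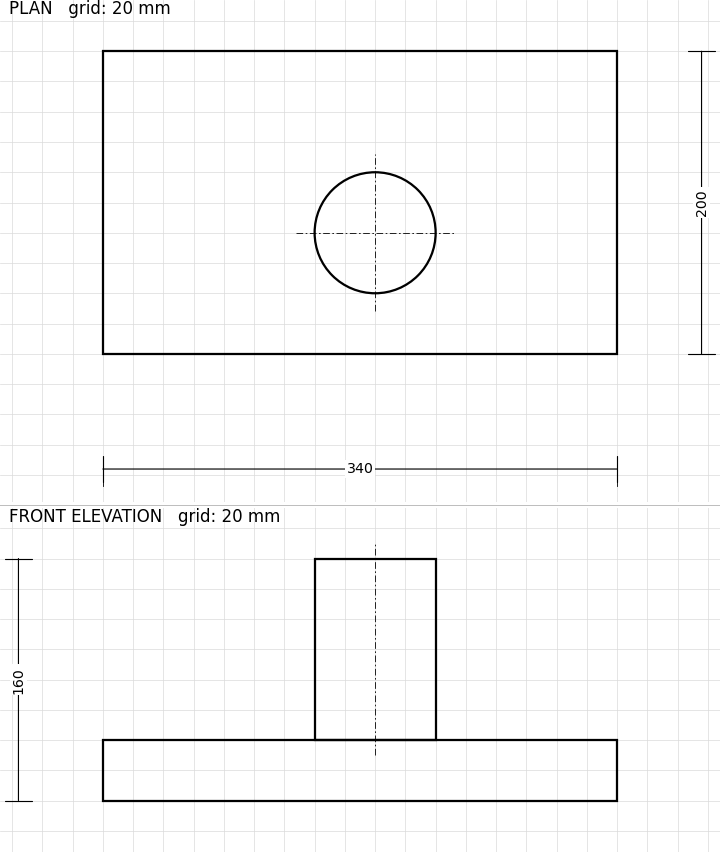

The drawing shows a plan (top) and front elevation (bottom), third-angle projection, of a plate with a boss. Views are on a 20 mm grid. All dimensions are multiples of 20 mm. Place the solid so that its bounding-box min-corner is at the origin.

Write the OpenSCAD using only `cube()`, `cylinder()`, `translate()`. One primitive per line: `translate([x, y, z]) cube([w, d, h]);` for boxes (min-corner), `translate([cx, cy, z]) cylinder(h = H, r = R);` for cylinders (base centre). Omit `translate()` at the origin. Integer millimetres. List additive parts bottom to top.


cube([340, 200, 40]);
translate([180, 80, 40]) cylinder(h = 120, r = 40);


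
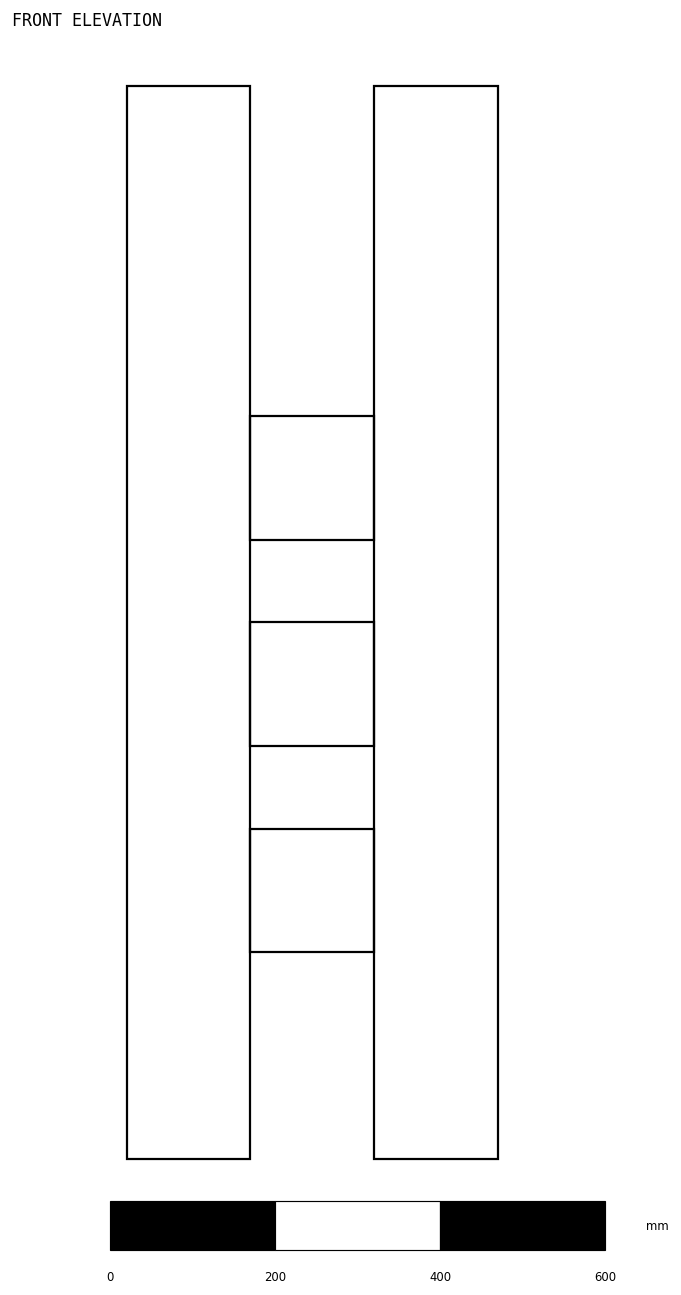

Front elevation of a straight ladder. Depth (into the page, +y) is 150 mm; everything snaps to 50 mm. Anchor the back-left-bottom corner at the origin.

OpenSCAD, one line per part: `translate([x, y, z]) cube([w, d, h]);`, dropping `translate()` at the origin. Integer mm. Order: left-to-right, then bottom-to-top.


cube([150, 150, 1300]);
translate([150, 0, 250]) cube([150, 150, 150]);
translate([150, 0, 500]) cube([150, 150, 150]);
translate([150, 0, 750]) cube([150, 150, 150]);
translate([300, 0, 0]) cube([150, 150, 1300]);
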